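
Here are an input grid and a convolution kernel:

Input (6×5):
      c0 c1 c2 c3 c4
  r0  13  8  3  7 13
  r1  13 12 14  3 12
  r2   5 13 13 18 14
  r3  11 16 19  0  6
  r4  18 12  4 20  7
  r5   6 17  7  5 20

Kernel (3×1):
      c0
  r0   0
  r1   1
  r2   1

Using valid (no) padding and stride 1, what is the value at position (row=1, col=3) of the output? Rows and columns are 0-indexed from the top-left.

The receptive field on the input at this output position is [3 / 18 / 0]. Elementwise product with the kernel and sum: 18·1 + 0·1.

18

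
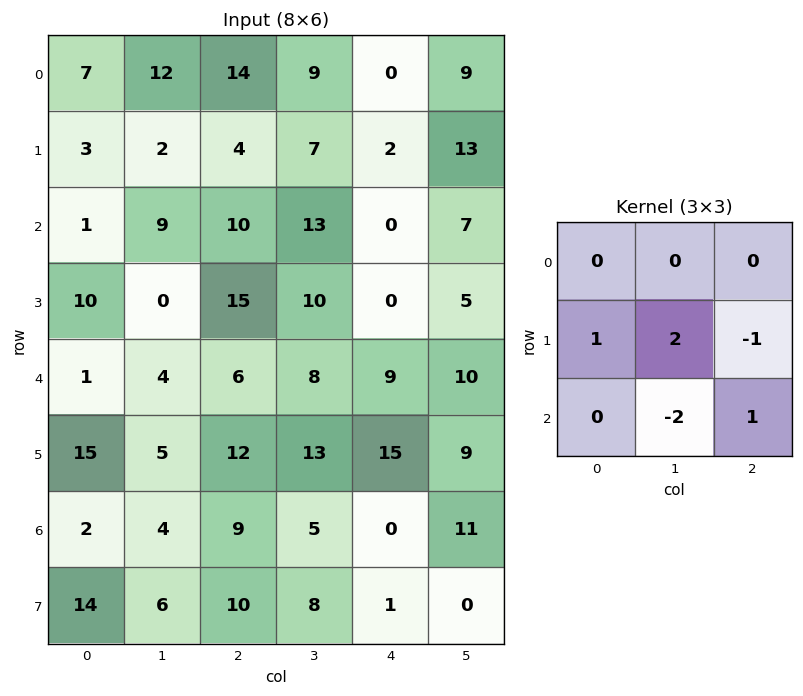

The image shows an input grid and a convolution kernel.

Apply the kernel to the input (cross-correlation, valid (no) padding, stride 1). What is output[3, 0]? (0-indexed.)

The receptive field on the input at this output position is [10 0 15 / 1 4 6 / 15 5 12]. Elementwise product with the kernel and sum: 1·1 + 4·2 + 6·-1 + 5·-2 + 12·1.

5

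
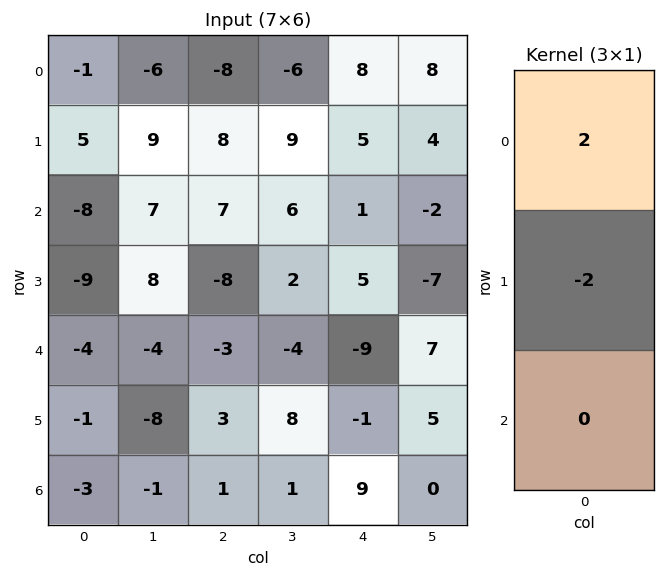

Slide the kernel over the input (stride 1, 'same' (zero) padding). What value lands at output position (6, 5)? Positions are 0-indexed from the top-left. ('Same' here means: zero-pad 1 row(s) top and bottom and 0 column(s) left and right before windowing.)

10

The receptive field on the zero-padded input at this output position is [5 / 0 / 0]. Elementwise product with the kernel and sum: 5·2 + 0·-2.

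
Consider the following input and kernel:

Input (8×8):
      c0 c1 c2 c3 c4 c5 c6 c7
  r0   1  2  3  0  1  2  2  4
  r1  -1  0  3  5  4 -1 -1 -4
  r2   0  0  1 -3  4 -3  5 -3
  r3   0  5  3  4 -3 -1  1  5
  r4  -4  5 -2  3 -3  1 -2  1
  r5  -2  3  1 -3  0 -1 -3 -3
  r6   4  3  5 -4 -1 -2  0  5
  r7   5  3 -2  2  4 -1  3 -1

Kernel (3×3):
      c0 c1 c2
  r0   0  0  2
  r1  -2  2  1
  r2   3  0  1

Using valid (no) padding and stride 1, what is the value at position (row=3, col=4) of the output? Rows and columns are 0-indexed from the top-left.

5

The receptive field on the input at this output position is [-3 -1 1 / -3 1 -2 / 0 -1 -3]. Elementwise product with the kernel and sum: 1·2 + -3·-2 + 1·2 + -2·1 + 0·3 + -3·1.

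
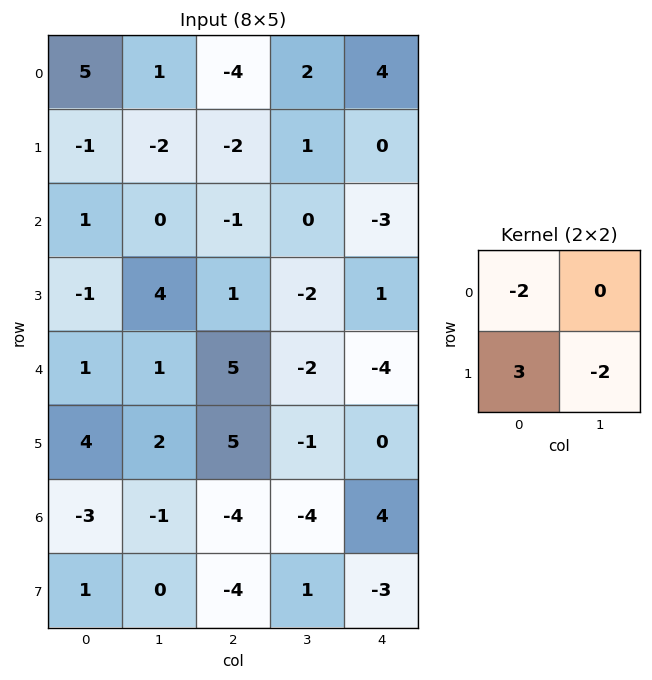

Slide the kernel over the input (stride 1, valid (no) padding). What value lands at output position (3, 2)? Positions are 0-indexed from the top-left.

The receptive field on the input at this output position is [1 -2 / 5 -2]. Elementwise product with the kernel and sum: 1·-2 + 5·3 + -2·-2.

17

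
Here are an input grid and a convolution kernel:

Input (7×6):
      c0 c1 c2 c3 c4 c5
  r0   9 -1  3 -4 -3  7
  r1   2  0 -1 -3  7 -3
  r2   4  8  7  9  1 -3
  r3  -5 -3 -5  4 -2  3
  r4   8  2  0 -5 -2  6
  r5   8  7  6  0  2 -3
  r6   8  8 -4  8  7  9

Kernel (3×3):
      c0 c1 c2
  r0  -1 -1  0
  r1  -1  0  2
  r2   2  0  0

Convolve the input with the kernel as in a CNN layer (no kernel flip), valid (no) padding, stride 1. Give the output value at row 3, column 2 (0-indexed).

The receptive field on the input at this output position is [-5 4 -2 / 0 -5 -2 / 6 0 2]. Elementwise product with the kernel and sum: -5·-1 + 4·-1 + 0·-1 + -2·2 + 6·2.

9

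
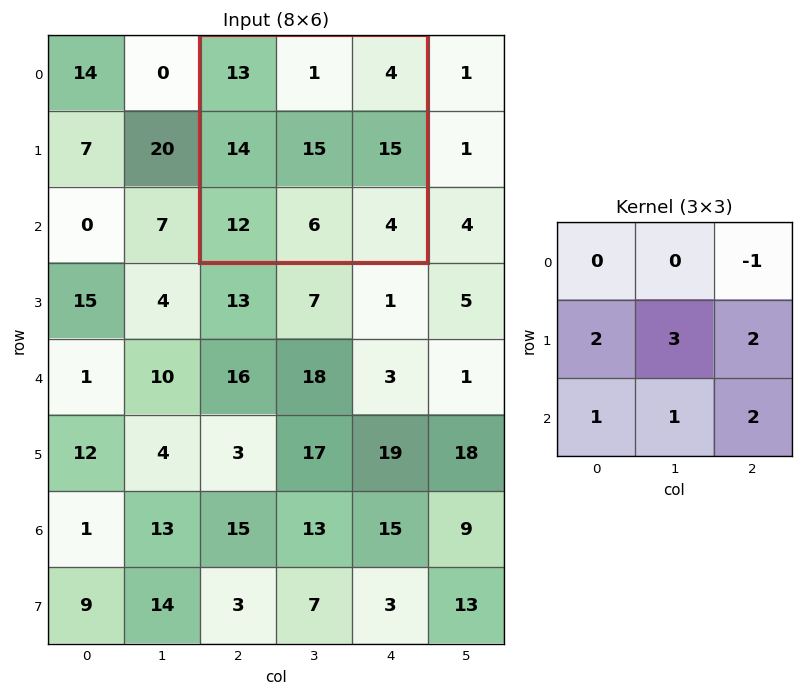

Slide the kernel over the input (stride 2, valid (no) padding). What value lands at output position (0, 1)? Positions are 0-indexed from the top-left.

The receptive field on the input at this output position is [13 1 4 / 14 15 15 / 12 6 4]. Elementwise product with the kernel and sum: 4·-1 + 14·2 + 15·3 + 15·2 + 12·1 + 6·1 + 4·2.

125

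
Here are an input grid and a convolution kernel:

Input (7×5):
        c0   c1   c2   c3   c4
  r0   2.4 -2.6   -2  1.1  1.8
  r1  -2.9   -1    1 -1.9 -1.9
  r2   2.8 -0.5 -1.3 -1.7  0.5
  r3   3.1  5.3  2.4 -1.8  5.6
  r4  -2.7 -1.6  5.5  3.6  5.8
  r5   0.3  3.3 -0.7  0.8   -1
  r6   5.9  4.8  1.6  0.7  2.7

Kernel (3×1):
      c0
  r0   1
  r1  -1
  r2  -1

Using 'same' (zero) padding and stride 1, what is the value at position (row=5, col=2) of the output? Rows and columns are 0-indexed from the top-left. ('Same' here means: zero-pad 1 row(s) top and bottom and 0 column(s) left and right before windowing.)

The receptive field on the zero-padded input at this output position is [5.5 / -0.7 / 1.6]. Elementwise product with the kernel and sum: 5.5·1 + -0.7·-1 + 1.6·-1.

4.6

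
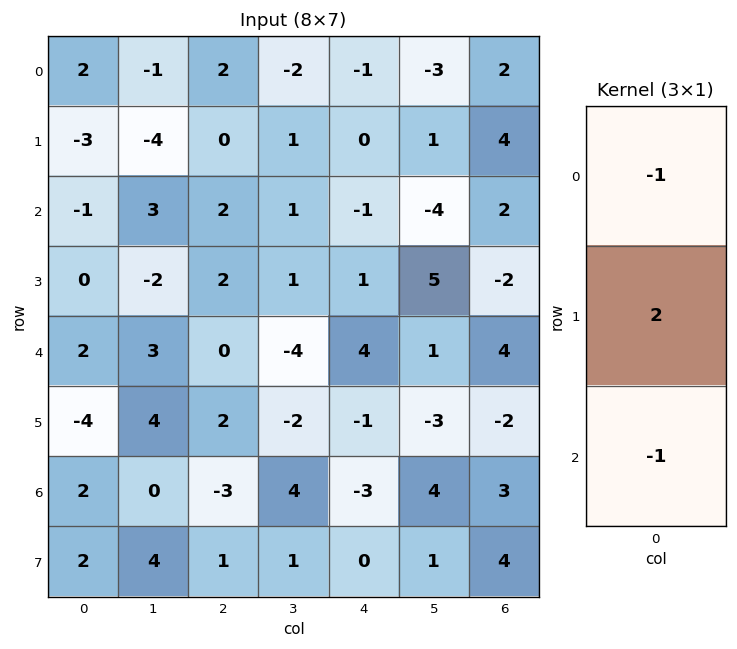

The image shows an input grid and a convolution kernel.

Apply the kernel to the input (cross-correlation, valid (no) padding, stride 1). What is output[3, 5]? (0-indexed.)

0

The receptive field on the input at this output position is [5 / 1 / -3]. Elementwise product with the kernel and sum: 5·-1 + 1·2 + -3·-1.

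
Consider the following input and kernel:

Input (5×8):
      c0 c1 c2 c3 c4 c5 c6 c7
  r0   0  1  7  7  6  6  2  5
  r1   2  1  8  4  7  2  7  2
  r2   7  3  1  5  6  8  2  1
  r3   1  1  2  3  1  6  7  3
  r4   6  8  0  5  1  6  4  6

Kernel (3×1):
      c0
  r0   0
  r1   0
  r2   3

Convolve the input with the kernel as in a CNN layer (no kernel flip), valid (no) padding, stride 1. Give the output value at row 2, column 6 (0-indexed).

The receptive field on the input at this output position is [2 / 7 / 4]. Elementwise product with the kernel and sum: 4·3.

12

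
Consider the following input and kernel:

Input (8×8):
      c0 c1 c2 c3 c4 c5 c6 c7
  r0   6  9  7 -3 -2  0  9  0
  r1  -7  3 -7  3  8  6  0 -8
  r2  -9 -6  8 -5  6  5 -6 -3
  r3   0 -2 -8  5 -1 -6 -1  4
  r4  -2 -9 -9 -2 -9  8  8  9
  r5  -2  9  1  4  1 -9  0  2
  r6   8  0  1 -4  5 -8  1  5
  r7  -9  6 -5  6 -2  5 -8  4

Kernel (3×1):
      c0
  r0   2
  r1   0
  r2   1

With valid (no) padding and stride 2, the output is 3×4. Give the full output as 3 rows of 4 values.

Output[0,0]: The receptive field on the input at this output position is [6 / -7 / -9]. Elementwise product with the kernel and sum: 6·2 + -9·1.
Output[0,1]: The receptive field on the input at this output position is [7 / -7 / 8]. Elementwise product with the kernel and sum: 7·2 + 8·1.

3 22 2 12
-20 7 3 -4
4 -17 -13 17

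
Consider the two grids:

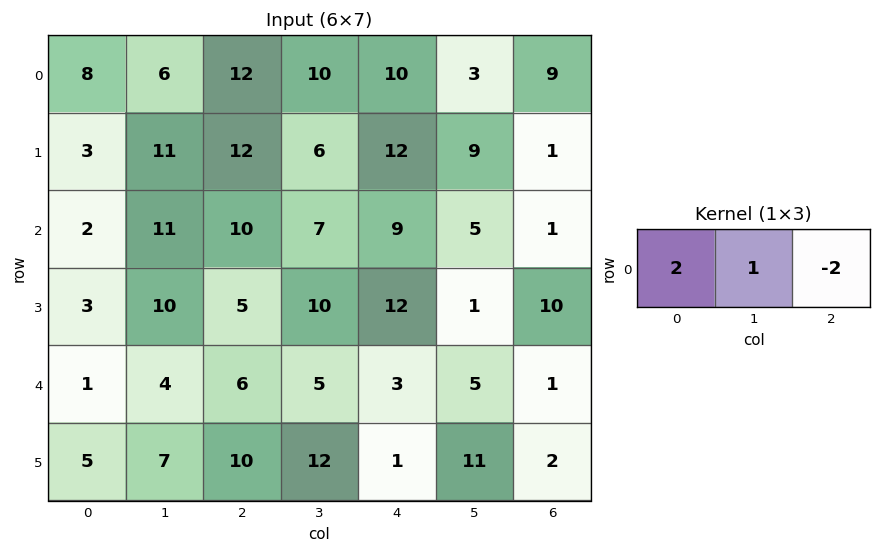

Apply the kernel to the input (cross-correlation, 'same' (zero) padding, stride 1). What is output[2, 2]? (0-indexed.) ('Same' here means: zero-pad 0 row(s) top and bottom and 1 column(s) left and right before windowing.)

18

The receptive field on the zero-padded input at this output position is [11 10 7]. Elementwise product with the kernel and sum: 11·2 + 10·1 + 7·-2.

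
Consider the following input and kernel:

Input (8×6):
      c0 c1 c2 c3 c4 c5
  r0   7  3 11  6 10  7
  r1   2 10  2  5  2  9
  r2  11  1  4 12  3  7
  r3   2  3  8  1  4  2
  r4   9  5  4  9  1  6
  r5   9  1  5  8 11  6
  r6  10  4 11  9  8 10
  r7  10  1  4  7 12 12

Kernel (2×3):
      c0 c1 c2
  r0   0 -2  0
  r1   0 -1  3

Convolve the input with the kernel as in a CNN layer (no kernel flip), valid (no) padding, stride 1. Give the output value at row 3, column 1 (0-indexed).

The receptive field on the input at this output position is [3 8 1 / 5 4 9]. Elementwise product with the kernel and sum: 8·-2 + 4·-1 + 9·3.

7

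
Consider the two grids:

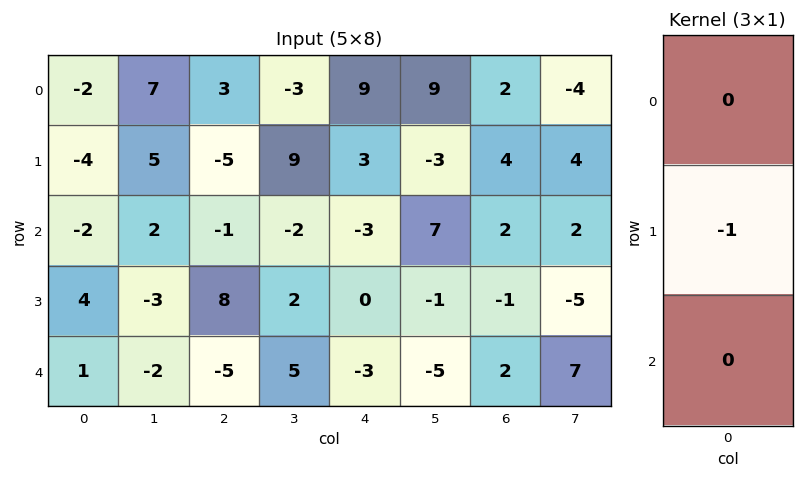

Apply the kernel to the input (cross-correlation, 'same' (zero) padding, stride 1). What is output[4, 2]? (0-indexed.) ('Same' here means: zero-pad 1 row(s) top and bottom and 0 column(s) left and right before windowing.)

5

The receptive field on the zero-padded input at this output position is [8 / -5 / 0]. Elementwise product with the kernel and sum: -5·-1.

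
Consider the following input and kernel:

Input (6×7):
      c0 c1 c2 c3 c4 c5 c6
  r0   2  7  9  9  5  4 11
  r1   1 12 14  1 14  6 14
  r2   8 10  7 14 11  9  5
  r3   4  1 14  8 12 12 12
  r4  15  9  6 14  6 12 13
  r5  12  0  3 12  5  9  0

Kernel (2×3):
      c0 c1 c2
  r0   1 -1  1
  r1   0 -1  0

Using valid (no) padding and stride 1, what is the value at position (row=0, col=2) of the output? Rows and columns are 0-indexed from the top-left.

The receptive field on the input at this output position is [9 9 5 / 14 1 14]. Elementwise product with the kernel and sum: 9·1 + 9·-1 + 5·1 + 1·-1.

4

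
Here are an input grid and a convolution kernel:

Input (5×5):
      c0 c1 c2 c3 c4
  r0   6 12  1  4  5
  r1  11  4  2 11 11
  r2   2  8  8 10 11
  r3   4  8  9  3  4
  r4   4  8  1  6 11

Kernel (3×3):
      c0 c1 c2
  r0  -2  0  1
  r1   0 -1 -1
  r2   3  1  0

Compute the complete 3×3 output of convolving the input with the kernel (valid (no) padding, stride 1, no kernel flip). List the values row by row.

Output[0,0]: The receptive field on the input at this output position is [6 12 1 / 11 4 2 / 2 8 8]. Elementwise product with the kernel and sum: 6·-2 + 1·1 + 4·-1 + 2·-1 + 2·3 + 8·1.

-3 -1 15
-16 18 16
7 7 -3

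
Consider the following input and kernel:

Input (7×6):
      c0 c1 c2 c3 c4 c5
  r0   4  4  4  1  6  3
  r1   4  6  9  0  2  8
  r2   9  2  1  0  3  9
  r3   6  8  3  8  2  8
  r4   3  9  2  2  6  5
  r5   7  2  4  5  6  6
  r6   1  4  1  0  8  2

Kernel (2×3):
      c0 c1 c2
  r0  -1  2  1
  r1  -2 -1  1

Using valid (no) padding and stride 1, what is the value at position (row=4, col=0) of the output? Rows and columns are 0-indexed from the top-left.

The receptive field on the input at this output position is [3 9 2 / 7 2 4]. Elementwise product with the kernel and sum: 3·-1 + 9·2 + 2·1 + 7·-2 + 2·-1 + 4·1.

5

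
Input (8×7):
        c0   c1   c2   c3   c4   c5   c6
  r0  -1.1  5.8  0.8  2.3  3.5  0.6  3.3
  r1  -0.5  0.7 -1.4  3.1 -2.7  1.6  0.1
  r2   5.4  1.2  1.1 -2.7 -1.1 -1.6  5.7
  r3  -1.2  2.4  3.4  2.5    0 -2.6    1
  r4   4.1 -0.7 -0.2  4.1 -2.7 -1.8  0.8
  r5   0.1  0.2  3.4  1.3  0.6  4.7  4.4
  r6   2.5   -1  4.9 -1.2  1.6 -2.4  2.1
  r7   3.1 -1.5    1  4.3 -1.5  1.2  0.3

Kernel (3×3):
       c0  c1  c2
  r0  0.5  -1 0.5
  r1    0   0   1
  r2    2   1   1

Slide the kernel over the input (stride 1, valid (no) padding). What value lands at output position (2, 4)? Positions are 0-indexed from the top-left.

-1.5

The receptive field on the input at this output position is [-1.1 -1.6 5.7 / 0 -2.6 1 / -2.7 -1.8 0.8]. Elementwise product with the kernel and sum: -1.1·0.5 + -1.6·-1 + 5.7·0.5 + 1·1 + -2.7·2 + -1.8·1 + 0.8·1.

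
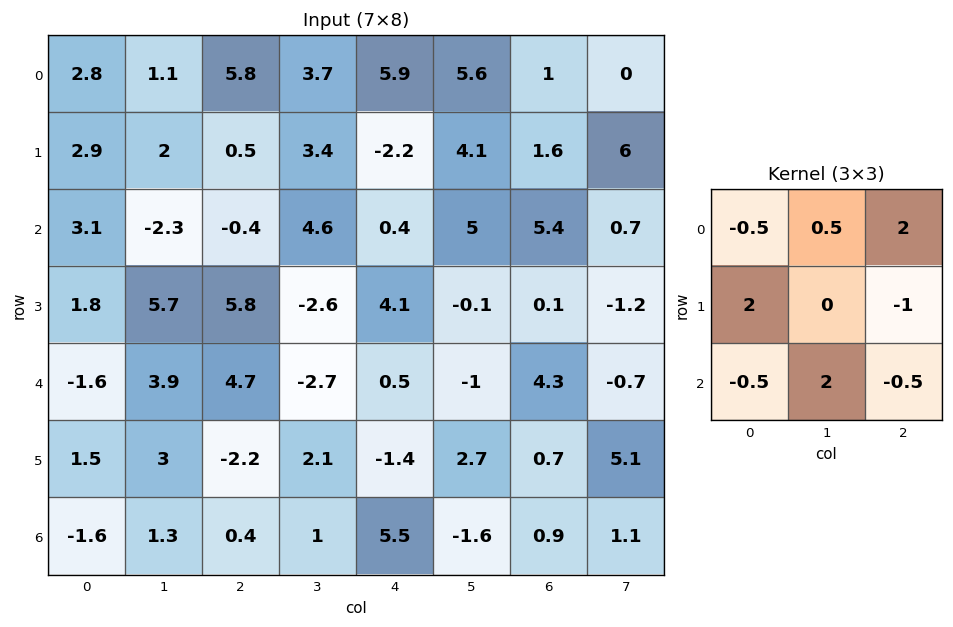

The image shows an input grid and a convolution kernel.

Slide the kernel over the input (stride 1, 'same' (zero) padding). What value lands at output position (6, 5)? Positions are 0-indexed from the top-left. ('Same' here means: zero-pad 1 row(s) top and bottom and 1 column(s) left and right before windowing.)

13.55

The receptive field on the zero-padded input at this output position is [-1.4 2.7 0.7 / 5.5 -1.6 0.9 / 0 0 0]. Elementwise product with the kernel and sum: -1.4·-0.5 + 2.7·0.5 + 0.7·2 + 5.5·2 + 0.9·-1 + 0·-0.5 + 0·2 + 0·-0.5.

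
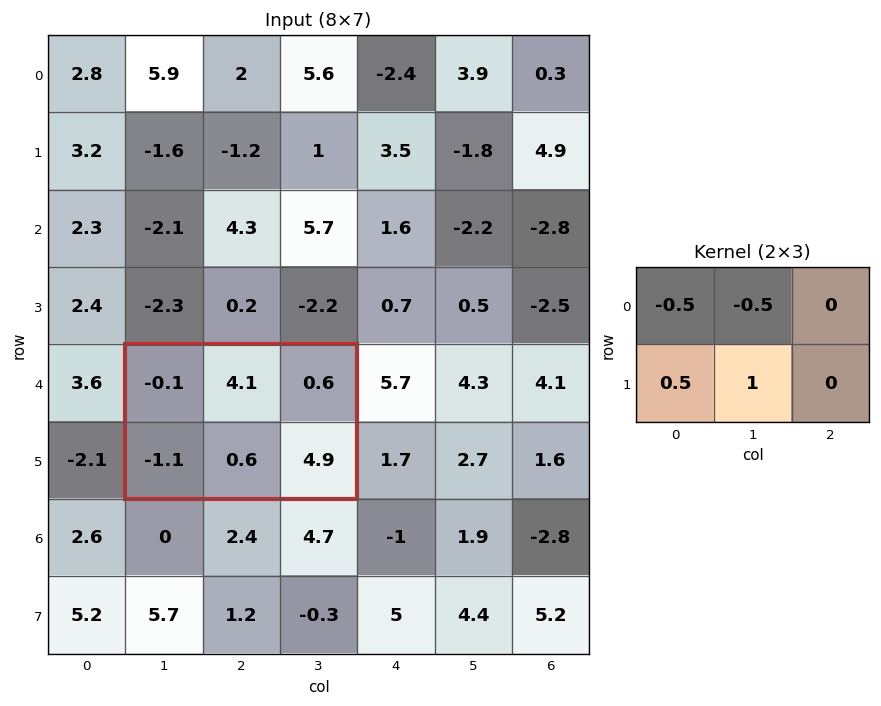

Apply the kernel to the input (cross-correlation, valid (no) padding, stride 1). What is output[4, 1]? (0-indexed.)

-1.95

The receptive field on the input at this output position is [-0.1 4.1 0.6 / -1.1 0.6 4.9]. Elementwise product with the kernel and sum: -0.1·-0.5 + 4.1·-0.5 + -1.1·0.5 + 0.6·1.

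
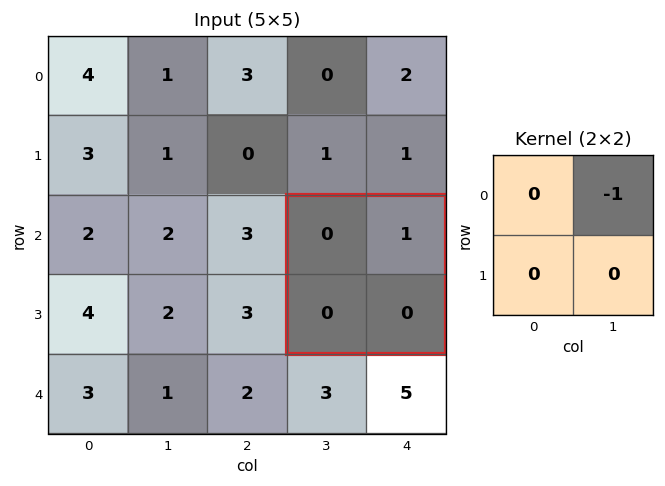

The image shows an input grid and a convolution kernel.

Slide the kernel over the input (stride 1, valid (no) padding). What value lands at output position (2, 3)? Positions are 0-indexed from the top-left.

-1

The receptive field on the input at this output position is [0 1 / 0 0]. Elementwise product with the kernel and sum: 1·-1.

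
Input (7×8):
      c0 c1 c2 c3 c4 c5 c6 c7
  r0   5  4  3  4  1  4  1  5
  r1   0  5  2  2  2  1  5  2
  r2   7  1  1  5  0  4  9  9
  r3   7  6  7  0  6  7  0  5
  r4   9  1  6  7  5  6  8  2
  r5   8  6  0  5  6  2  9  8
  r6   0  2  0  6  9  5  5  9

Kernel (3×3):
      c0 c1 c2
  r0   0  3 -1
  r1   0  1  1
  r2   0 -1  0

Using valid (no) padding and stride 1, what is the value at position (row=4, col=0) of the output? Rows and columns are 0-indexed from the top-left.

1

The receptive field on the input at this output position is [9 1 6 / 8 6 0 / 0 2 0]. Elementwise product with the kernel and sum: 1·3 + 6·-1 + 6·1 + 0·1 + 2·-1.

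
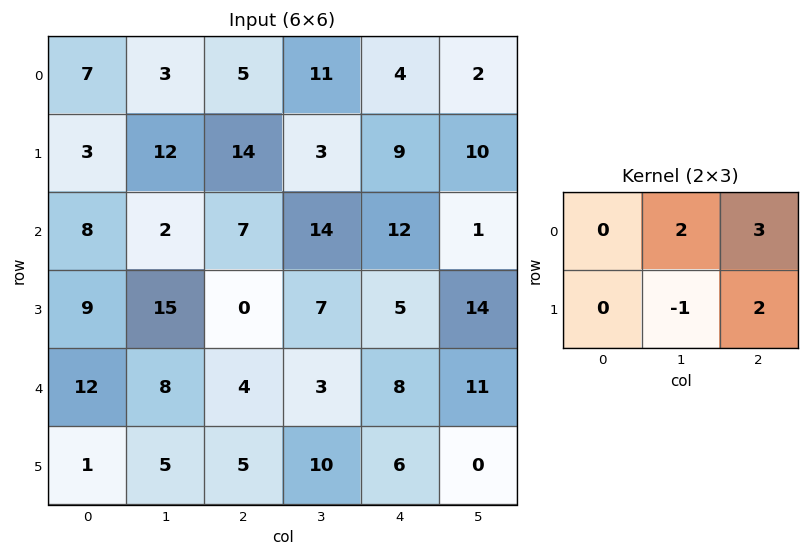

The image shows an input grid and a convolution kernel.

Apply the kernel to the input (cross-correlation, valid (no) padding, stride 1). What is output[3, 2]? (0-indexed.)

The receptive field on the input at this output position is [0 7 5 / 4 3 8]. Elementwise product with the kernel and sum: 7·2 + 5·3 + 3·-1 + 8·2.

42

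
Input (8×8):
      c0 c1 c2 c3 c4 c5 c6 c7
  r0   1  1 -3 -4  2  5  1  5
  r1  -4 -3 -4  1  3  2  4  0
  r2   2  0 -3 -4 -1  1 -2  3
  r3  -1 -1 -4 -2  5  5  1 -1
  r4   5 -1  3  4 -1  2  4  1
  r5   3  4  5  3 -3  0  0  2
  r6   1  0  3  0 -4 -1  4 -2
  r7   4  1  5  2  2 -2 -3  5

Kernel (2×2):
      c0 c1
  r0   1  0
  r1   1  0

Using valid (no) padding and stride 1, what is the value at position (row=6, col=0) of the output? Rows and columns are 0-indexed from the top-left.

The receptive field on the input at this output position is [1 0 / 4 1]. Elementwise product with the kernel and sum: 1·1 + 4·1.

5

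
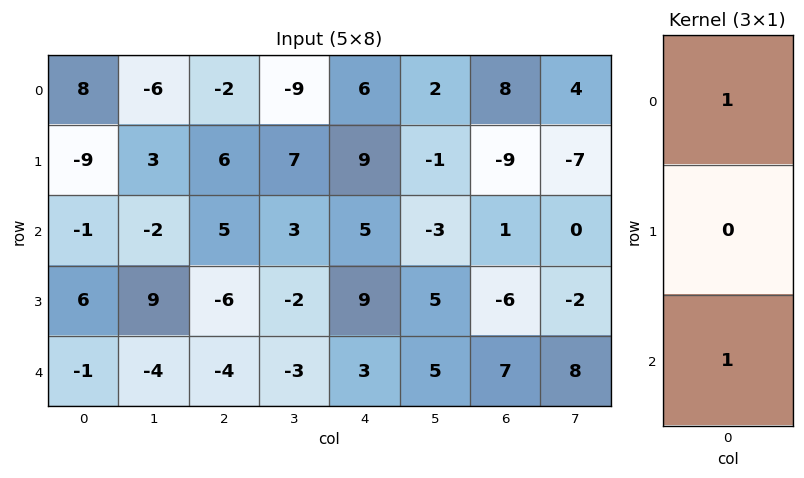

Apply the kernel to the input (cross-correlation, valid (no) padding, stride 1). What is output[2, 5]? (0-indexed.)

2

The receptive field on the input at this output position is [-3 / 5 / 5]. Elementwise product with the kernel and sum: -3·1 + 5·1.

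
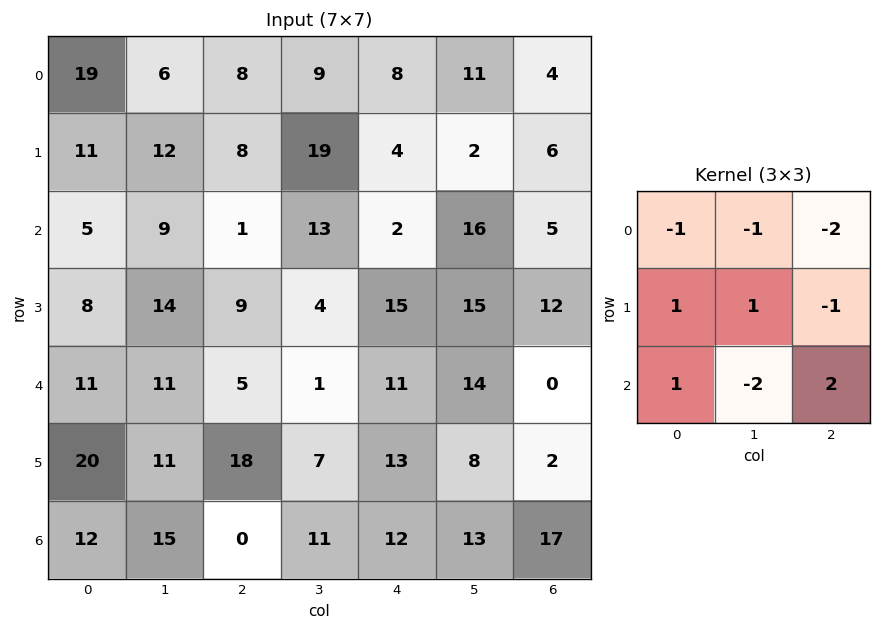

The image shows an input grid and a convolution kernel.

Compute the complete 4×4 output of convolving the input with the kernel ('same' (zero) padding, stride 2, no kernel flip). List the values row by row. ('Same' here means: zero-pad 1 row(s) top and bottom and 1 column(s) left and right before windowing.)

15 39 21 5
-27 -57 -24 4
-54 -27 -54 -9
-45 -39 -26 20

Output[0,0]: The receptive field on the zero-padded input at this output position is [0 0 0 / 0 19 6 / 0 11 12]. Elementwise product with the kernel and sum: 0·-1 + 0·-1 + 0·-2 + 0·1 + 19·1 + 6·-1 + 0·1 + 11·-2 + 12·2.
Output[0,1]: The receptive field on the zero-padded input at this output position is [0 0 0 / 6 8 9 / 12 8 19]. Elementwise product with the kernel and sum: 0·-1 + 0·-1 + 0·-2 + 6·1 + 8·1 + 9·-1 + 12·1 + 8·-2 + 19·2.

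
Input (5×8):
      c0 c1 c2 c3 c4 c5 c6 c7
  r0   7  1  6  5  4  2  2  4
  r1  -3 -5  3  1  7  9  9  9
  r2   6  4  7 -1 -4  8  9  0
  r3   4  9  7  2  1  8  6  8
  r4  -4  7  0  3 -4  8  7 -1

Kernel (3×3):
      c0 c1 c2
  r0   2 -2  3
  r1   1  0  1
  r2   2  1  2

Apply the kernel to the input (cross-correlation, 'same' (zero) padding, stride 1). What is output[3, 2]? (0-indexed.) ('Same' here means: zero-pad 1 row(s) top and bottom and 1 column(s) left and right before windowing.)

The receptive field on the zero-padded input at this output position is [4 7 -1 / 9 7 2 / 7 0 3]. Elementwise product with the kernel and sum: 4·2 + 7·-2 + -1·3 + 9·1 + 2·1 + 7·2 + 0·1 + 3·2.

22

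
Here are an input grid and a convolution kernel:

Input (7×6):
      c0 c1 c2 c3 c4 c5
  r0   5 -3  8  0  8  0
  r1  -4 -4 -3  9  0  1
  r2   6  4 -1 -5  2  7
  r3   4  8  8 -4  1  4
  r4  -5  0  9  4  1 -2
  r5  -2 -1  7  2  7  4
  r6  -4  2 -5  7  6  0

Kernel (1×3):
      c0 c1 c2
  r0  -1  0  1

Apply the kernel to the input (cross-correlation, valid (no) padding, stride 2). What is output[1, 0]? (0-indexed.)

The receptive field on the input at this output position is [6 4 -1]. Elementwise product with the kernel and sum: 6·-1 + -1·1.

-7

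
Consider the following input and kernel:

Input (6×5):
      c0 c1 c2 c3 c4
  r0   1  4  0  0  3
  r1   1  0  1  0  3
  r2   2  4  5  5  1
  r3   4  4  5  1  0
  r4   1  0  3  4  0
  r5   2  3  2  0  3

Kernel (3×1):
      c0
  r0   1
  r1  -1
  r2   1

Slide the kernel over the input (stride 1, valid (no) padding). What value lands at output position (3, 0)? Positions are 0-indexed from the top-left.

5

The receptive field on the input at this output position is [4 / 1 / 2]. Elementwise product with the kernel and sum: 4·1 + 1·-1 + 2·1.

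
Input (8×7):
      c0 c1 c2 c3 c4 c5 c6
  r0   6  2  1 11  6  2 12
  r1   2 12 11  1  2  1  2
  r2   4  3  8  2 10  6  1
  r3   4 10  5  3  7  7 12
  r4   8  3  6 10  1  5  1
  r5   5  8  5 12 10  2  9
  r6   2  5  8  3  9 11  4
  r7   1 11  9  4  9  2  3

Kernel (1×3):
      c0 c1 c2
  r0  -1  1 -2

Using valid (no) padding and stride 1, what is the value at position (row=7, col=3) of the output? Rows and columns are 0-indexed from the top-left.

1

The receptive field on the input at this output position is [4 9 2]. Elementwise product with the kernel and sum: 4·-1 + 9·1 + 2·-2.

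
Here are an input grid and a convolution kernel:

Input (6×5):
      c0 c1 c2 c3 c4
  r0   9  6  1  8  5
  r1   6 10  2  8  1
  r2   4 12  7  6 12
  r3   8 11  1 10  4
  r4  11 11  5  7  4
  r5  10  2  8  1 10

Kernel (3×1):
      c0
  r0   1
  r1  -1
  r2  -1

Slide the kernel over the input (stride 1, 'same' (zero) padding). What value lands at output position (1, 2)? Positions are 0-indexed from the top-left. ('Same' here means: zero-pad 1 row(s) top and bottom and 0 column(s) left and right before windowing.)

-8

The receptive field on the zero-padded input at this output position is [1 / 2 / 7]. Elementwise product with the kernel and sum: 1·1 + 2·-1 + 7·-1.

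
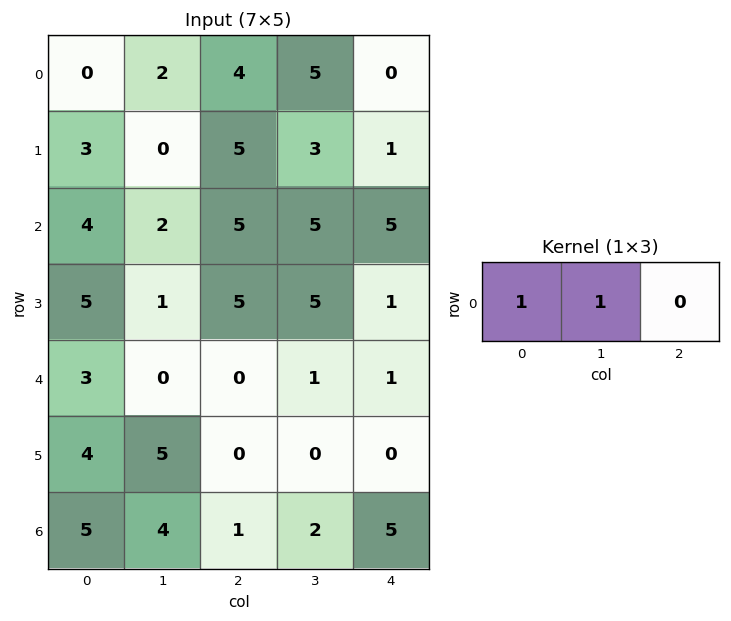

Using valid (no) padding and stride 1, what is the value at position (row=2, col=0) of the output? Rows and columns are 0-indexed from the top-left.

The receptive field on the input at this output position is [4 2 5]. Elementwise product with the kernel and sum: 4·1 + 2·1.

6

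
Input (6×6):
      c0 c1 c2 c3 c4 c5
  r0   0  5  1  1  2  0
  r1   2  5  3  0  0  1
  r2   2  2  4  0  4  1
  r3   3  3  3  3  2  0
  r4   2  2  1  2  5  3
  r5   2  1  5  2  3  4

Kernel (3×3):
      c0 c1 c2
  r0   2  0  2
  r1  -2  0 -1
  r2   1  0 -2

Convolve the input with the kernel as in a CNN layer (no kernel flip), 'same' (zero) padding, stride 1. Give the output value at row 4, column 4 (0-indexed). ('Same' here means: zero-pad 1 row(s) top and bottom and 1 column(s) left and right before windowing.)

-7

The receptive field on the zero-padded input at this output position is [3 2 0 / 2 5 3 / 2 3 4]. Elementwise product with the kernel and sum: 3·2 + 0·2 + 2·-2 + 3·-1 + 2·1 + 4·-2.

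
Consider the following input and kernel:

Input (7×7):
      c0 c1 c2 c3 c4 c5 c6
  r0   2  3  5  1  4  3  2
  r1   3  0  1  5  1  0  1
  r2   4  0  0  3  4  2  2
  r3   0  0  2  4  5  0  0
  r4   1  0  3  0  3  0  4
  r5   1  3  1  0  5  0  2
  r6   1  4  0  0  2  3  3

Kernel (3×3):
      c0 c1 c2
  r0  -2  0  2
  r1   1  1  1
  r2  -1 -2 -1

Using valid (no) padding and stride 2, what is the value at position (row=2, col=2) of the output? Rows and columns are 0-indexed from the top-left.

The receptive field on the input at this output position is [3 0 4 / 5 0 2 / 2 3 3]. Elementwise product with the kernel and sum: 3·-2 + 4·2 + 5·1 + 0·1 + 2·1 + 2·-1 + 3·-2 + 3·-1.

-2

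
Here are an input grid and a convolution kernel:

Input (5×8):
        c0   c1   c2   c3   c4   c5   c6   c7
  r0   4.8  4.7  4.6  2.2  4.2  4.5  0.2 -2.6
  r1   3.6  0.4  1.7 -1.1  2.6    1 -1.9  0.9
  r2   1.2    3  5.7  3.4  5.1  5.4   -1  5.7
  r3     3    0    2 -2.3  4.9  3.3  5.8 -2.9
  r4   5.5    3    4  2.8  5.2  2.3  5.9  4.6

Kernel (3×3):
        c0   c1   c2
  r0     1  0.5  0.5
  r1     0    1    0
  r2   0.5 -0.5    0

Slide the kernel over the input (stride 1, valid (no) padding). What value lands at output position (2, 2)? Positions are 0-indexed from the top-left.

The receptive field on the input at this output position is [5.7 3.4 5.1 / 2 -2.3 4.9 / 4 2.8 5.2]. Elementwise product with the kernel and sum: 5.7·1 + 3.4·0.5 + 5.1·0.5 + -2.3·1 + 4·0.5 + 2.8·-0.5.

8.25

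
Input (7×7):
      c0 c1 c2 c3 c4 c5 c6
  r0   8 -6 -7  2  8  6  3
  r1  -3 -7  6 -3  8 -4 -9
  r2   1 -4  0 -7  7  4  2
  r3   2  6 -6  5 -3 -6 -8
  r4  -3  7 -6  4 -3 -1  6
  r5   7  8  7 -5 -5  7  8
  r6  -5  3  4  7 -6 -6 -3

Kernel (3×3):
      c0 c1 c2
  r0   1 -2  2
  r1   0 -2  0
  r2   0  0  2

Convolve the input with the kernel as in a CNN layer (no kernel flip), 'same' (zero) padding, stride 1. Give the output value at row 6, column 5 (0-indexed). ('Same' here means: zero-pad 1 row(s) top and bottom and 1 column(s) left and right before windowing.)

9

The receptive field on the zero-padded input at this output position is [-5 7 8 / -6 -6 -3 / 0 0 0]. Elementwise product with the kernel and sum: -5·1 + 7·-2 + 8·2 + -6·-2 + 0·2.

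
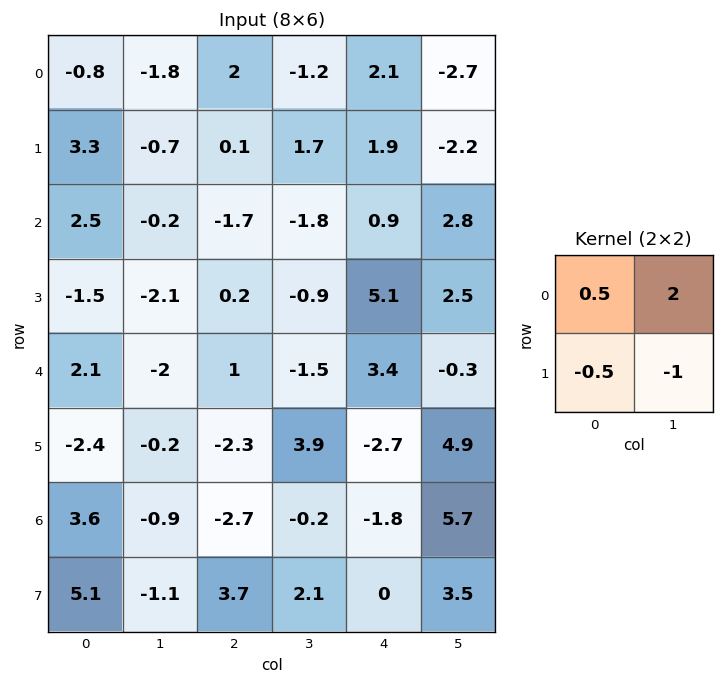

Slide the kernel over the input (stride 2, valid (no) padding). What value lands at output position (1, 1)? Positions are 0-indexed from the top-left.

-3.65

The receptive field on the input at this output position is [-1.7 -1.8 / 0.2 -0.9]. Elementwise product with the kernel and sum: -1.7·0.5 + -1.8·2 + 0.2·-0.5 + -0.9·-1.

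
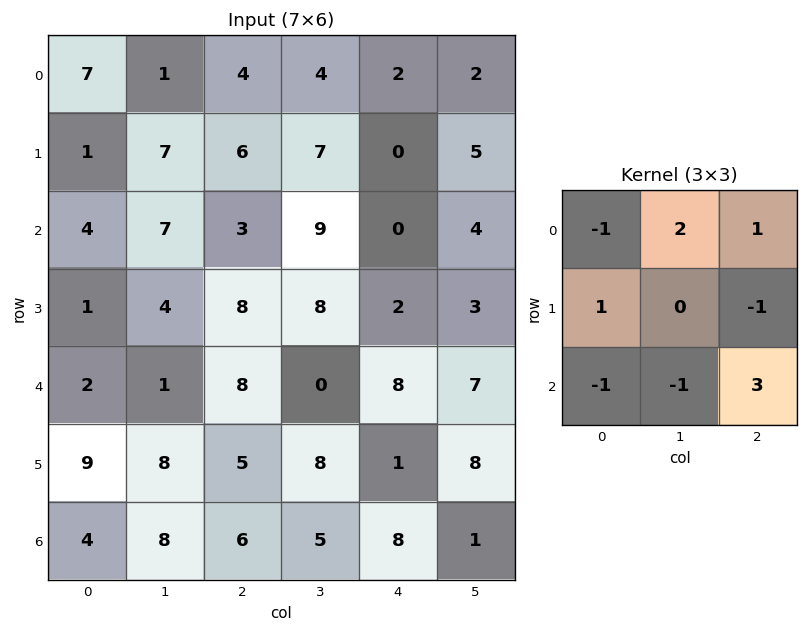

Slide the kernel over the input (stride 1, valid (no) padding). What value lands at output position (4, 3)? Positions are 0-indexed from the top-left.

The receptive field on the input at this output position is [0 8 7 / 8 1 8 / 5 8 1]. Elementwise product with the kernel and sum: 0·-1 + 8·2 + 7·1 + 8·1 + 8·-1 + 5·-1 + 8·-1 + 1·3.

13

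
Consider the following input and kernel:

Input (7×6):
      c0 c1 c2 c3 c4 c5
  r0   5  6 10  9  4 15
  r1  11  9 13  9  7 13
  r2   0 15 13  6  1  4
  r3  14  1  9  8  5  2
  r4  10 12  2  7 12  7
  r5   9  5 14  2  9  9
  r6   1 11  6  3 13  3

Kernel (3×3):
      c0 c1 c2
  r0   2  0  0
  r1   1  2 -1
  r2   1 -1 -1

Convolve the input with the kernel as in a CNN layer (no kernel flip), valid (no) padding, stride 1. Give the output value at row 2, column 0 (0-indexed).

The receptive field on the input at this output position is [0 15 13 / 14 1 9 / 10 12 2]. Elementwise product with the kernel and sum: 0·2 + 14·1 + 1·2 + 9·-1 + 10·1 + 12·-1 + 2·-1.

3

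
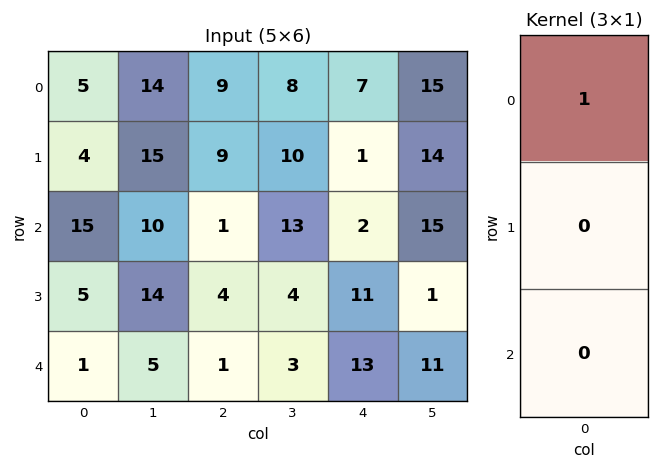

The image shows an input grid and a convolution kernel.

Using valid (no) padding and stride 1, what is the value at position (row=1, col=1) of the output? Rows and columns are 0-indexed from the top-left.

The receptive field on the input at this output position is [15 / 10 / 14]. Elementwise product with the kernel and sum: 15·1.

15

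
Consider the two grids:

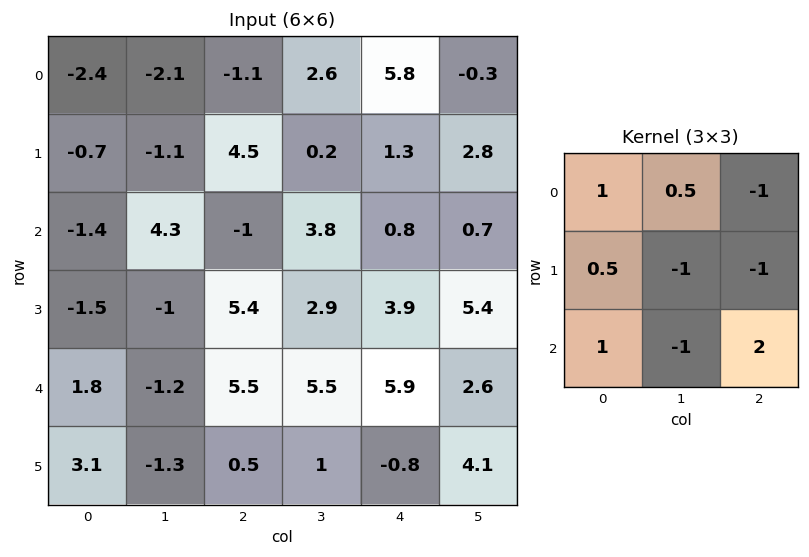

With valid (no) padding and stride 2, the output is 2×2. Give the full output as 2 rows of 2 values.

Output[0,0]: The receptive field on the input at this output position is [-2.4 -2.1 -1.1 / -0.7 -1.1 4.5 / -1.4 4.3 -1]. Elementwise product with the kernel and sum: -2.4·1 + -2.1·0.5 + -1.1·-1 + -0.7·0.5 + -1.1·-1 + 4.5·-1 + -1.4·1 + 4.3·-1 + -1·2.
Output[0,1]: The receptive field on the input at this output position is [-1.1 2.6 5.8 / 4.5 0.2 1.3 / -1 3.8 0.8]. Elementwise product with the kernel and sum: -1.1·1 + 2.6·0.5 + 5.8·-1 + 4.5·0.5 + 0.2·-1 + 1.3·-1 + -1·1 + 3.8·-1 + 0.8·2.

-13.8 -8.05
10.6 7.8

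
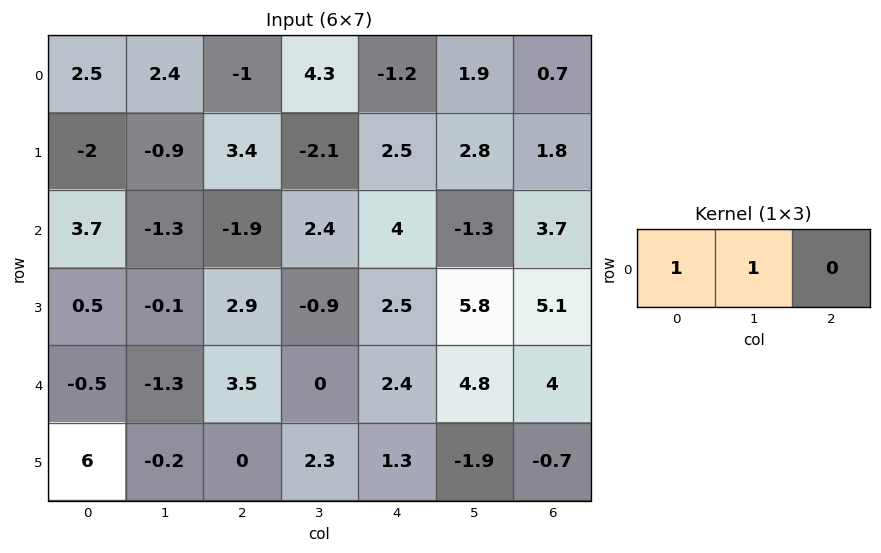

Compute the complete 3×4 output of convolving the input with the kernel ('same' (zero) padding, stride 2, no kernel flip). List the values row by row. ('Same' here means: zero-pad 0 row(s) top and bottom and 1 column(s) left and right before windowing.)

2.5 1.4 3.1 2.6
3.7 -3.2 6.4 2.4
-0.5 2.2 2.4 8.8

Output[0,0]: The receptive field on the zero-padded input at this output position is [0 2.5 2.4]. Elementwise product with the kernel and sum: 0·1 + 2.5·1.
Output[0,1]: The receptive field on the zero-padded input at this output position is [2.4 -1 4.3]. Elementwise product with the kernel and sum: 2.4·1 + -1·1.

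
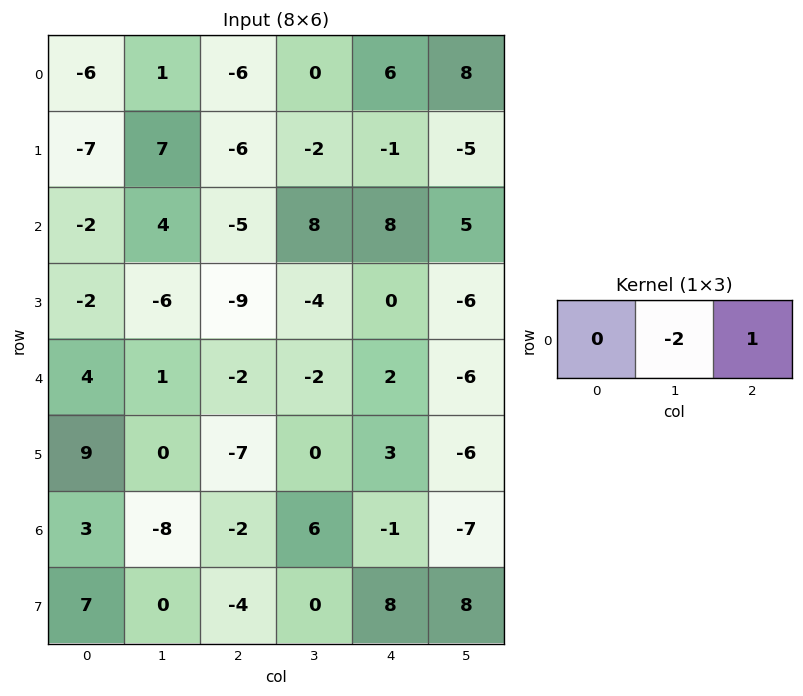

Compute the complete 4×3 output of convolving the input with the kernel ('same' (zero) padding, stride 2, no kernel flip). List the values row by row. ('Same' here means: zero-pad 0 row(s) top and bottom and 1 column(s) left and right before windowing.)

13 12 -4
8 18 -11
-7 2 -10
-14 10 -5

Output[0,0]: The receptive field on the zero-padded input at this output position is [0 -6 1]. Elementwise product with the kernel and sum: -6·-2 + 1·1.
Output[0,1]: The receptive field on the zero-padded input at this output position is [1 -6 0]. Elementwise product with the kernel and sum: -6·-2 + 0·1.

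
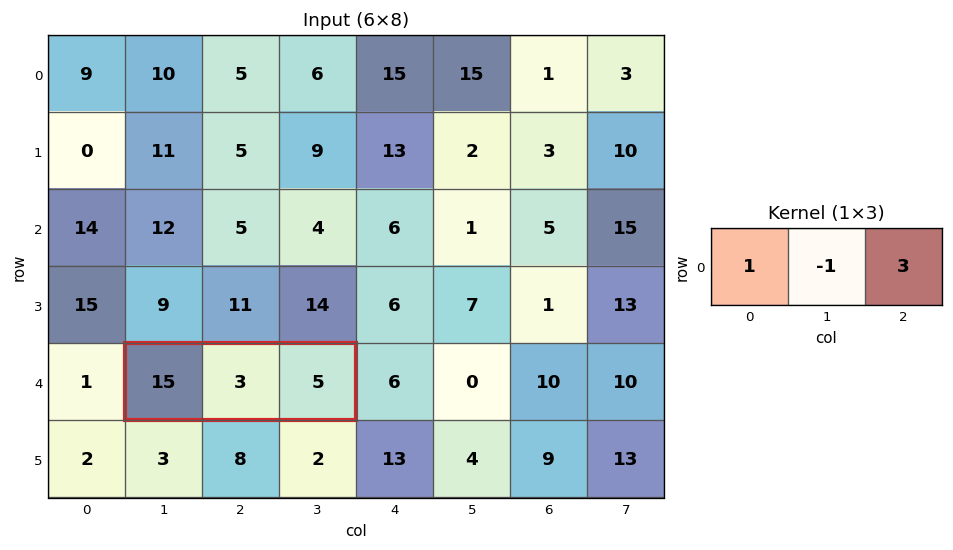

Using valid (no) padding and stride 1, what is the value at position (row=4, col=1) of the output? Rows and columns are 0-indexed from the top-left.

27

The receptive field on the input at this output position is [15 3 5]. Elementwise product with the kernel and sum: 15·1 + 3·-1 + 5·3.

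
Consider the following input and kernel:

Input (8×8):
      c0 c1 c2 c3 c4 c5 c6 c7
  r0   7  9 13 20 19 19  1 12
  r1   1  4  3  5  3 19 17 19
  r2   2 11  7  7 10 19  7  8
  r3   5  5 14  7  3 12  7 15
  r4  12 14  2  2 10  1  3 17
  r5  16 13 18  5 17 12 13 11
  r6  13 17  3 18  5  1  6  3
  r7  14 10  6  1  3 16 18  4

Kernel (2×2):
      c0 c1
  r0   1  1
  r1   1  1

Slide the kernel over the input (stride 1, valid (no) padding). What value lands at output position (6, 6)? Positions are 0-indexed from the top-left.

31

The receptive field on the input at this output position is [6 3 / 18 4]. Elementwise product with the kernel and sum: 6·1 + 3·1 + 18·1 + 4·1.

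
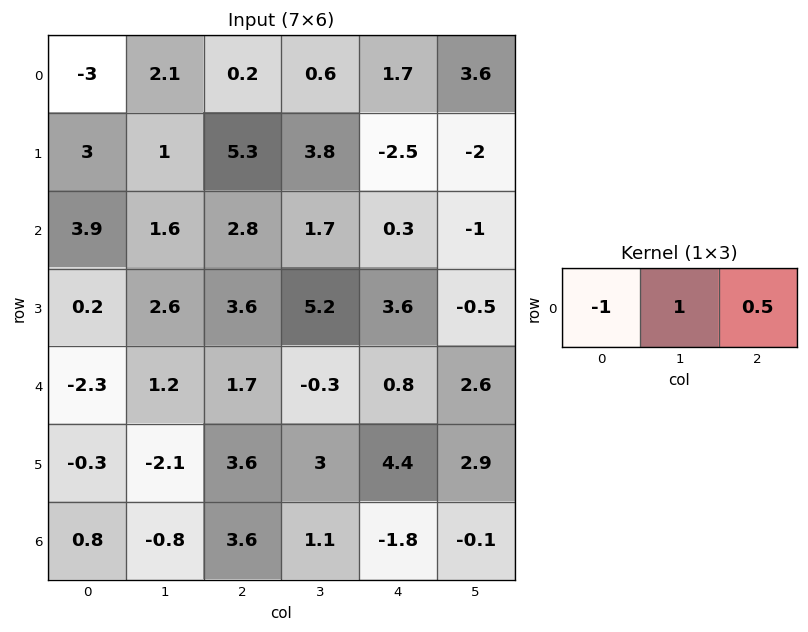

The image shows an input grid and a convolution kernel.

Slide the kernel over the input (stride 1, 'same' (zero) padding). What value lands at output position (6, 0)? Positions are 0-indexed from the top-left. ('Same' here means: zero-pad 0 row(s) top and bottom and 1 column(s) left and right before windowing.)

0.4

The receptive field on the zero-padded input at this output position is [0 0.8 -0.8]. Elementwise product with the kernel and sum: 0·-1 + 0.8·1 + -0.8·0.5.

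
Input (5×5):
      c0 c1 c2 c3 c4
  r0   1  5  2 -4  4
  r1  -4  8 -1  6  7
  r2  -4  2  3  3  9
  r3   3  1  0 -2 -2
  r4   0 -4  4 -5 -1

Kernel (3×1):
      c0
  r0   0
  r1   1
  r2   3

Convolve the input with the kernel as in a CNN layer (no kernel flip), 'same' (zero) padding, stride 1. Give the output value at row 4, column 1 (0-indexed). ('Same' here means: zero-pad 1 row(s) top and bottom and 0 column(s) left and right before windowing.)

-4

The receptive field on the zero-padded input at this output position is [1 / -4 / 0]. Elementwise product with the kernel and sum: -4·1 + 0·3.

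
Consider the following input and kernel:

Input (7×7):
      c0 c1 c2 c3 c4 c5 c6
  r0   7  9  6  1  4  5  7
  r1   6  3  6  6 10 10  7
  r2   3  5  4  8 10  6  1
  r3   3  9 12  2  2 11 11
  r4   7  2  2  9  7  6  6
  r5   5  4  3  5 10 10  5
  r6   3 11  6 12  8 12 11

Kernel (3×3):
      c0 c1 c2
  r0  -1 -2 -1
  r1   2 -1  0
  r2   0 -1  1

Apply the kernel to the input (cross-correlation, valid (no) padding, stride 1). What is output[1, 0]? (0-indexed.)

-14

The receptive field on the input at this output position is [6 3 6 / 3 5 4 / 3 9 12]. Elementwise product with the kernel and sum: 6·-1 + 3·-2 + 6·-1 + 3·2 + 5·-1 + 9·-1 + 12·1.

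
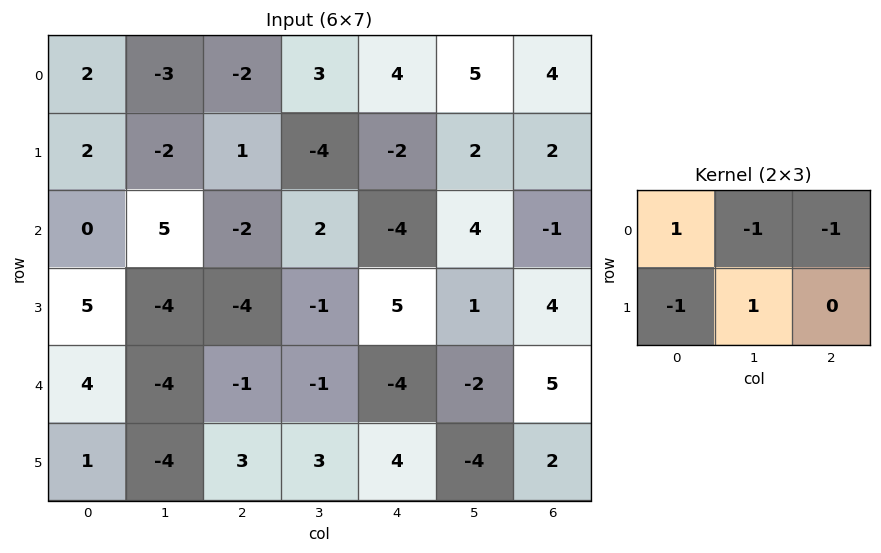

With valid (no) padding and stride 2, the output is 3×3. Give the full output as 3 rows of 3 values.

3 -14 -1
-12 3 -11
4 4 -15

Output[0,0]: The receptive field on the input at this output position is [2 -3 -2 / 2 -2 1]. Elementwise product with the kernel and sum: 2·1 + -3·-1 + -2·-1 + 2·-1 + -2·1.
Output[0,1]: The receptive field on the input at this output position is [-2 3 4 / 1 -4 -2]. Elementwise product with the kernel and sum: -2·1 + 3·-1 + 4·-1 + 1·-1 + -4·1.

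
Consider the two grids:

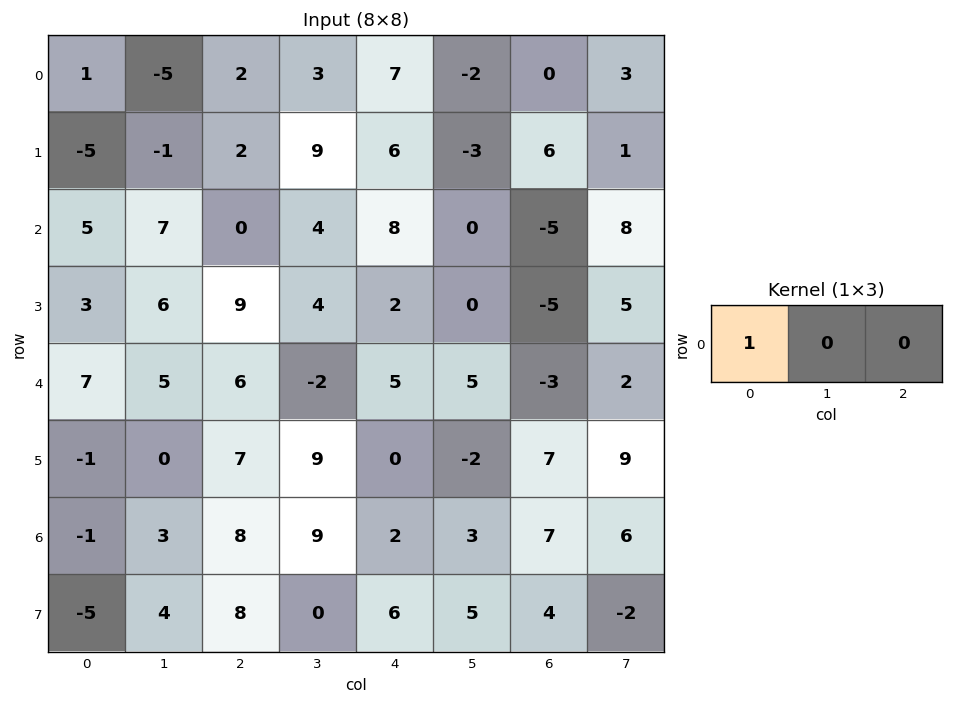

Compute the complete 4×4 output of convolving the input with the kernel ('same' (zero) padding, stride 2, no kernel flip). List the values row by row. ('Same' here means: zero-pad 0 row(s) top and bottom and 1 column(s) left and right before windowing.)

0 -5 3 -2
0 7 4 0
0 5 -2 5
0 3 9 3

Output[0,0]: The receptive field on the zero-padded input at this output position is [0 1 -5]. Elementwise product with the kernel and sum: 0·1.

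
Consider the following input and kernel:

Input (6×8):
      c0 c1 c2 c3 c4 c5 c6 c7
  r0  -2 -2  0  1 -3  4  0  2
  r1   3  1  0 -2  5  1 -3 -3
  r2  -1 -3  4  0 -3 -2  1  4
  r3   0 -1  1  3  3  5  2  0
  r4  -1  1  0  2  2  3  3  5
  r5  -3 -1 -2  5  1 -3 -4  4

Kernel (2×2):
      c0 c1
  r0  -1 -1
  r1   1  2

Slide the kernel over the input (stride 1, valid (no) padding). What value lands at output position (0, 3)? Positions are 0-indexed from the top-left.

The receptive field on the input at this output position is [1 -3 / -2 5]. Elementwise product with the kernel and sum: 1·-1 + -3·-1 + -2·1 + 5·2.

10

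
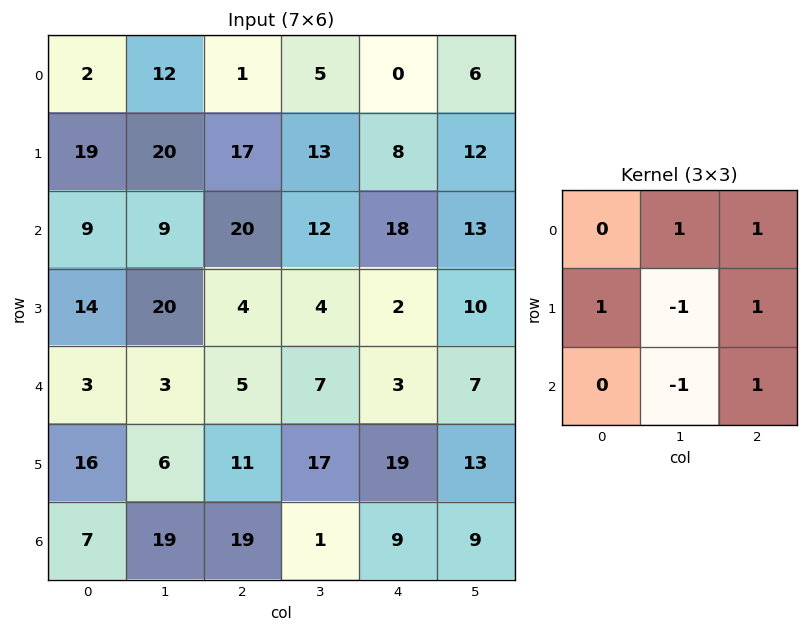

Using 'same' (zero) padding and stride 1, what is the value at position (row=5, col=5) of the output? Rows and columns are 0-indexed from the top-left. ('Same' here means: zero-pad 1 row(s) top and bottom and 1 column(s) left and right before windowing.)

4

The receptive field on the zero-padded input at this output position is [3 7 0 / 19 13 0 / 9 9 0]. Elementwise product with the kernel and sum: 7·1 + 0·1 + 19·1 + 13·-1 + 0·1 + 9·-1 + 0·1.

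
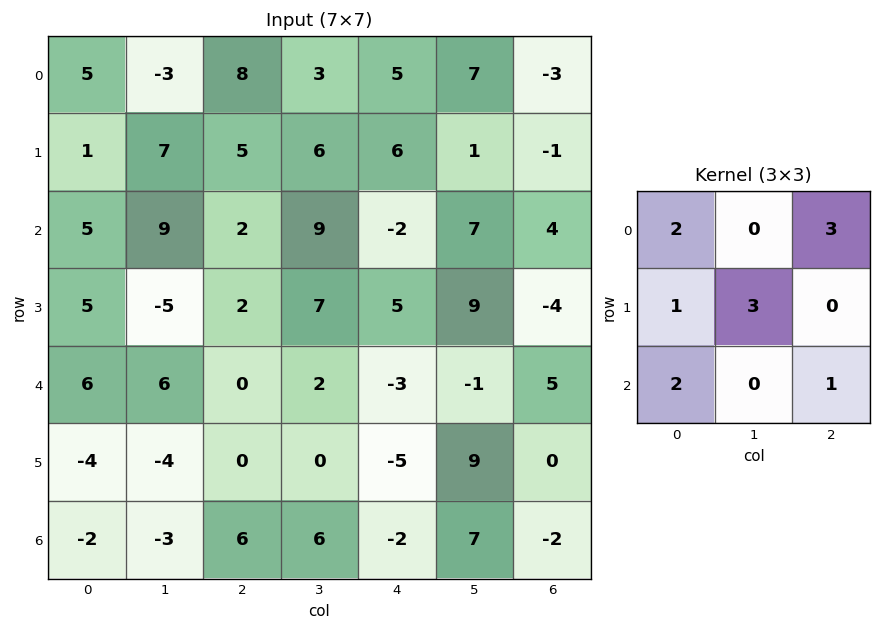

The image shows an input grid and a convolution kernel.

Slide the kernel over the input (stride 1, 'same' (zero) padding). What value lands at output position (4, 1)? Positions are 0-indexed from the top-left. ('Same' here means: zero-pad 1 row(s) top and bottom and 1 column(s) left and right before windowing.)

32

The receptive field on the zero-padded input at this output position is [5 -5 2 / 6 6 0 / -4 -4 0]. Elementwise product with the kernel and sum: 5·2 + 2·3 + 6·1 + 6·3 + -4·2 + 0·1.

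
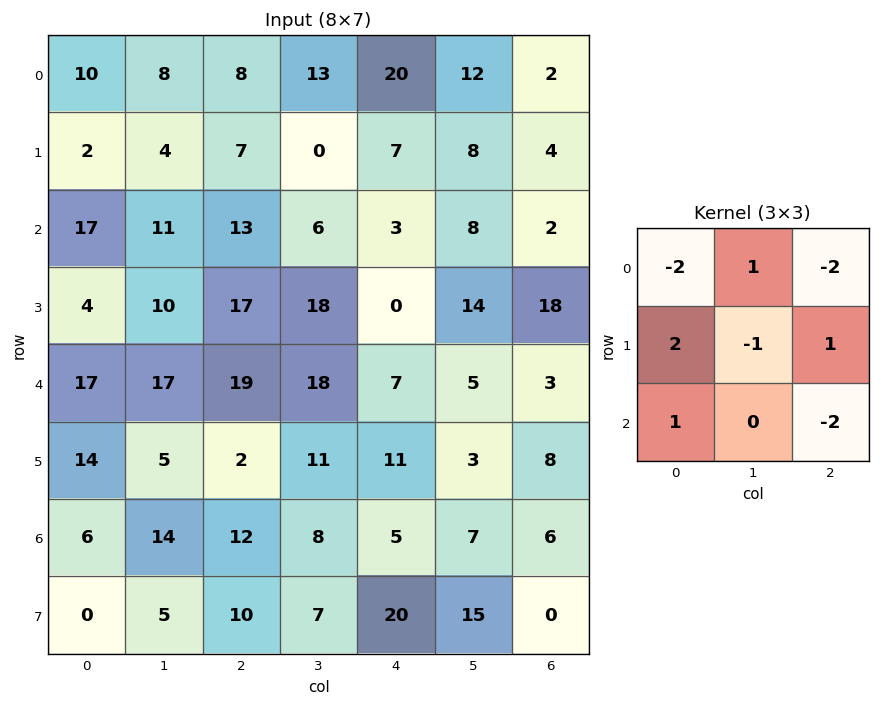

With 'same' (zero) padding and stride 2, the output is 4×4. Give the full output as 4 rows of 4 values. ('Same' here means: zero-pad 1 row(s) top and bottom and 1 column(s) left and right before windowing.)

-10 25 2 30
-32 -12 -2 16
-26 -23 -25 0
2 -15 -22 25

Output[0,0]: The receptive field on the zero-padded input at this output position is [0 0 0 / 0 10 8 / 0 2 4]. Elementwise product with the kernel and sum: 0·-2 + 0·1 + 0·-2 + 0·2 + 10·-1 + 8·1 + 0·1 + 4·-2.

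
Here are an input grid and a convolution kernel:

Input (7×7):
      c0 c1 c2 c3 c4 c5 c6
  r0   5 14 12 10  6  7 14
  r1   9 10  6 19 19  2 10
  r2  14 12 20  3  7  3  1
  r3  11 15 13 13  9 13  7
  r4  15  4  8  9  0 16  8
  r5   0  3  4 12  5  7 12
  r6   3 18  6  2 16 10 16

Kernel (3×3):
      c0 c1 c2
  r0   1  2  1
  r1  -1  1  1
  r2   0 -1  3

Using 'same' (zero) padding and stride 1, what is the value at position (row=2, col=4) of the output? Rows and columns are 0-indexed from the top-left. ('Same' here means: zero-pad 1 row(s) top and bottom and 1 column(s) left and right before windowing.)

The receptive field on the zero-padded input at this output position is [19 19 2 / 3 7 3 / 13 9 13]. Elementwise product with the kernel and sum: 19·1 + 19·2 + 2·1 + 3·-1 + 7·1 + 3·1 + 9·-1 + 13·3.

96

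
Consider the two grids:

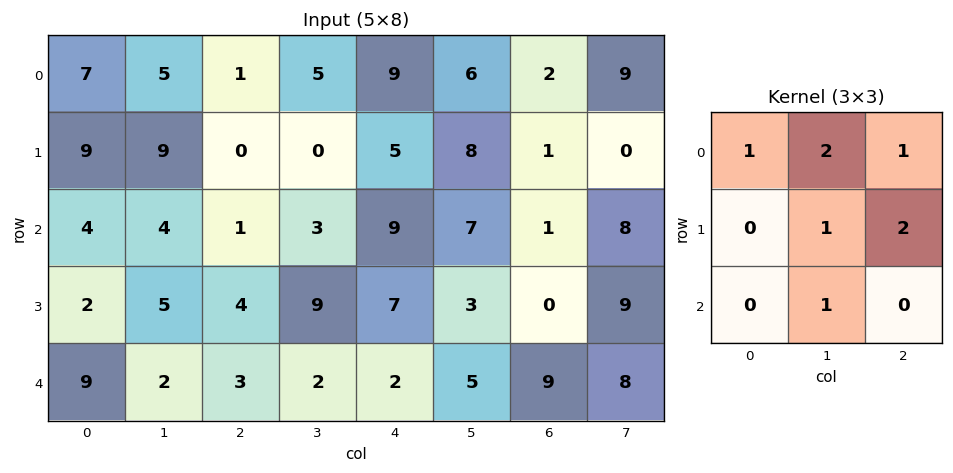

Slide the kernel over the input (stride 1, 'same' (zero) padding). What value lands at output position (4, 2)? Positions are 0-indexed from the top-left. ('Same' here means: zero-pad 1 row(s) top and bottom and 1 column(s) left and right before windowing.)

The receptive field on the zero-padded input at this output position is [5 4 9 / 2 3 2 / 0 0 0]. Elementwise product with the kernel and sum: 5·1 + 4·2 + 9·1 + 3·1 + 2·2 + 0·1.

29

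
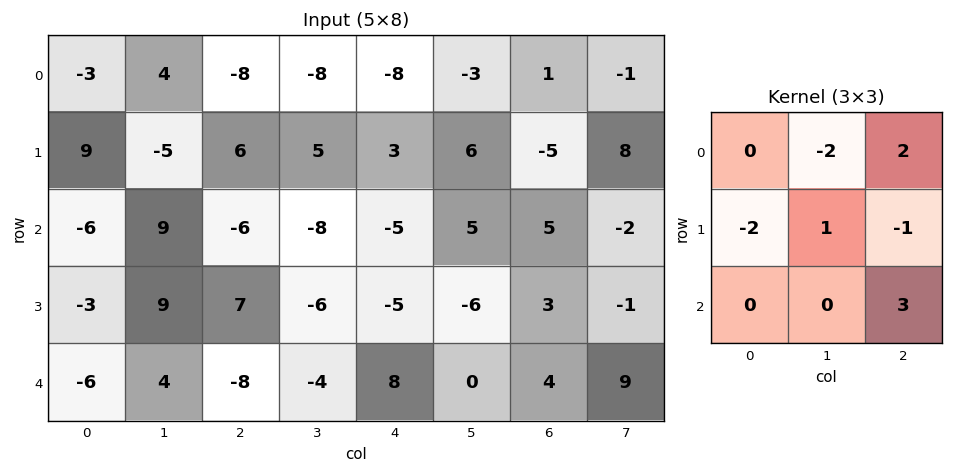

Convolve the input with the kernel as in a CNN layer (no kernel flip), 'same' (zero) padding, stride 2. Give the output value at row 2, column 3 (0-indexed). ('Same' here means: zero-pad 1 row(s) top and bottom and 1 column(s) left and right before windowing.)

-13

The receptive field on the zero-padded input at this output position is [-6 3 -1 / 0 4 9 / 0 0 0]. Elementwise product with the kernel and sum: 3·-2 + -1·2 + 0·-2 + 4·1 + 9·-1 + 0·3.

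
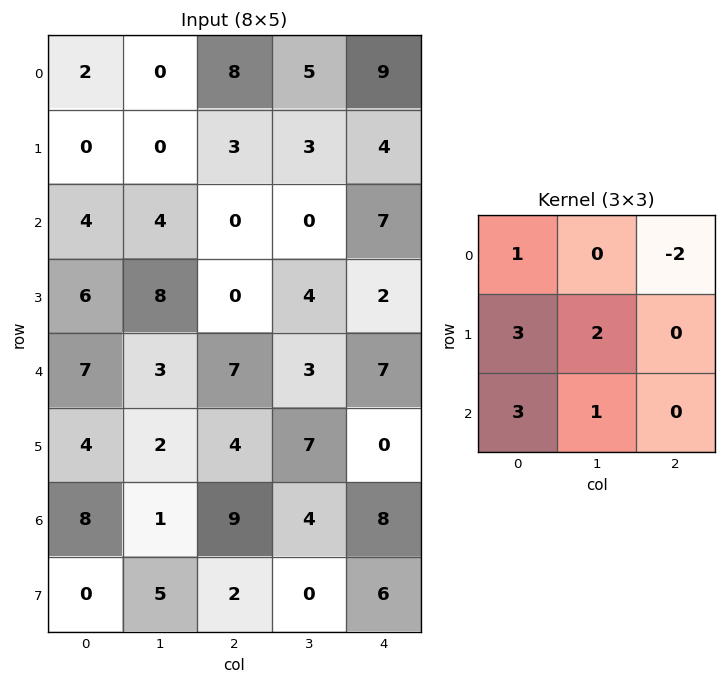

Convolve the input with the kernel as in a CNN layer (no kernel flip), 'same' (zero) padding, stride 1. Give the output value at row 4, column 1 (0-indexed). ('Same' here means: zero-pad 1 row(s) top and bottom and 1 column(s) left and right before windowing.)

47

The receptive field on the zero-padded input at this output position is [6 8 0 / 7 3 7 / 4 2 4]. Elementwise product with the kernel and sum: 6·1 + 0·-2 + 7·3 + 3·2 + 4·3 + 2·1.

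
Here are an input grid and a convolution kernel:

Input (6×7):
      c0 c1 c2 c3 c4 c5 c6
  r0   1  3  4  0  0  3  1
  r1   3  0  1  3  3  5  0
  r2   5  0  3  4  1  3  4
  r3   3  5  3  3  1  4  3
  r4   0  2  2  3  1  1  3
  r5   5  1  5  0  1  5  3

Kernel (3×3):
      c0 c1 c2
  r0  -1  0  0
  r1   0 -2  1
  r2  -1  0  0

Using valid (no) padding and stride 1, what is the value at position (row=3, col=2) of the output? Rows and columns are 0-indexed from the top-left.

-13

The receptive field on the input at this output position is [3 3 1 / 2 3 1 / 5 0 1]. Elementwise product with the kernel and sum: 3·-1 + 3·-2 + 1·1 + 5·-1.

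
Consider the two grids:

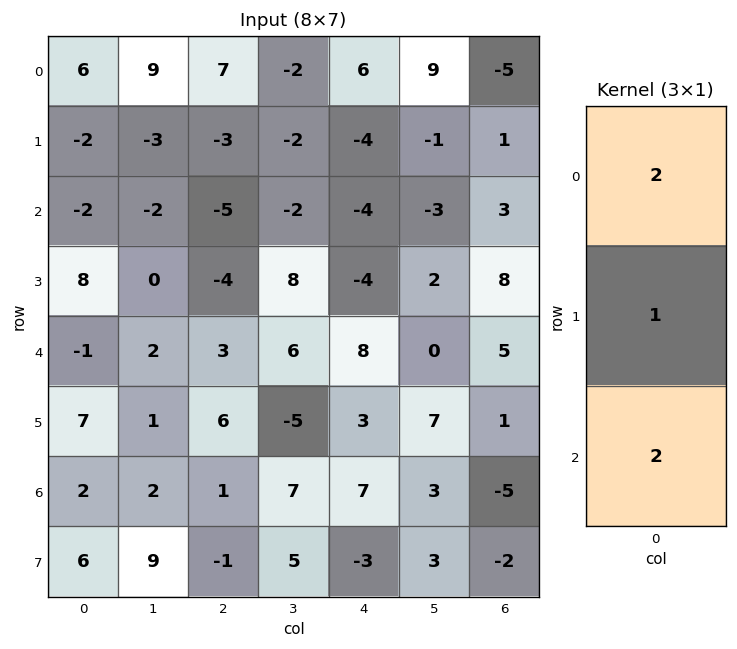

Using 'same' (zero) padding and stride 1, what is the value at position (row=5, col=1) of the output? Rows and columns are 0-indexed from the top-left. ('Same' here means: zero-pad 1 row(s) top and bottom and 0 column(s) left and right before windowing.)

9

The receptive field on the zero-padded input at this output position is [2 / 1 / 2]. Elementwise product with the kernel and sum: 2·2 + 1·1 + 2·2.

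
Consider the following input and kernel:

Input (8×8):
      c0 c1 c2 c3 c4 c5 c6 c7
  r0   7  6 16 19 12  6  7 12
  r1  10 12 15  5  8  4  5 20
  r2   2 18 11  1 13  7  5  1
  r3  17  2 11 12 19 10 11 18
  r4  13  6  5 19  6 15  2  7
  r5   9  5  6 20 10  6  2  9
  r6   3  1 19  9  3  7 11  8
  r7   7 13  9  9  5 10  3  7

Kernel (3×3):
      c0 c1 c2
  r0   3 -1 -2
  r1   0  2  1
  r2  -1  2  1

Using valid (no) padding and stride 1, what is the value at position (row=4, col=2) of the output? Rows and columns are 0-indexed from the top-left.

36

The receptive field on the input at this output position is [5 19 6 / 6 20 10 / 19 9 3]. Elementwise product with the kernel and sum: 5·3 + 19·-1 + 6·-2 + 20·2 + 10·1 + 19·-1 + 9·2 + 3·1.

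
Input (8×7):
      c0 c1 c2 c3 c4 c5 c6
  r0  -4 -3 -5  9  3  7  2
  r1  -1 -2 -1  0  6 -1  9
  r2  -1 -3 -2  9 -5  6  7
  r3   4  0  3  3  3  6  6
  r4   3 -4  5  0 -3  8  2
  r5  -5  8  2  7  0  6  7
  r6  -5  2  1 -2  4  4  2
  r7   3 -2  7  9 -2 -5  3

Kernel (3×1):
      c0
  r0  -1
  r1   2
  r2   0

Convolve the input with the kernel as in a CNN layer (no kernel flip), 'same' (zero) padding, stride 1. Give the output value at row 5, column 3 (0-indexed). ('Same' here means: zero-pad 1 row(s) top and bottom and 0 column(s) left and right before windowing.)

14

The receptive field on the zero-padded input at this output position is [0 / 7 / -2]. Elementwise product with the kernel and sum: 0·-1 + 7·2.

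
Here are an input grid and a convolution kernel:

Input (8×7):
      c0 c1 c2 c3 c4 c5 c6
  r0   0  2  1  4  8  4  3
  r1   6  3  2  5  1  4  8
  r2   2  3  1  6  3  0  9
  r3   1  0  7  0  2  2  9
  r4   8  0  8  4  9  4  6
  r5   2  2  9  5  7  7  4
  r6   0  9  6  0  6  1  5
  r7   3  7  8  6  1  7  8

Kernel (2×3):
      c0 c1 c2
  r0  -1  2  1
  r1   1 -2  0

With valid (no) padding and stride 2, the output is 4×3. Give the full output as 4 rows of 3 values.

5 7 -4
6 21 4
-2 8 -2
13 -4 -12

Output[0,0]: The receptive field on the input at this output position is [0 2 1 / 6 3 2]. Elementwise product with the kernel and sum: 0·-1 + 2·2 + 1·1 + 6·1 + 3·-2.
Output[0,1]: The receptive field on the input at this output position is [1 4 8 / 2 5 1]. Elementwise product with the kernel and sum: 1·-1 + 4·2 + 8·1 + 2·1 + 5·-2.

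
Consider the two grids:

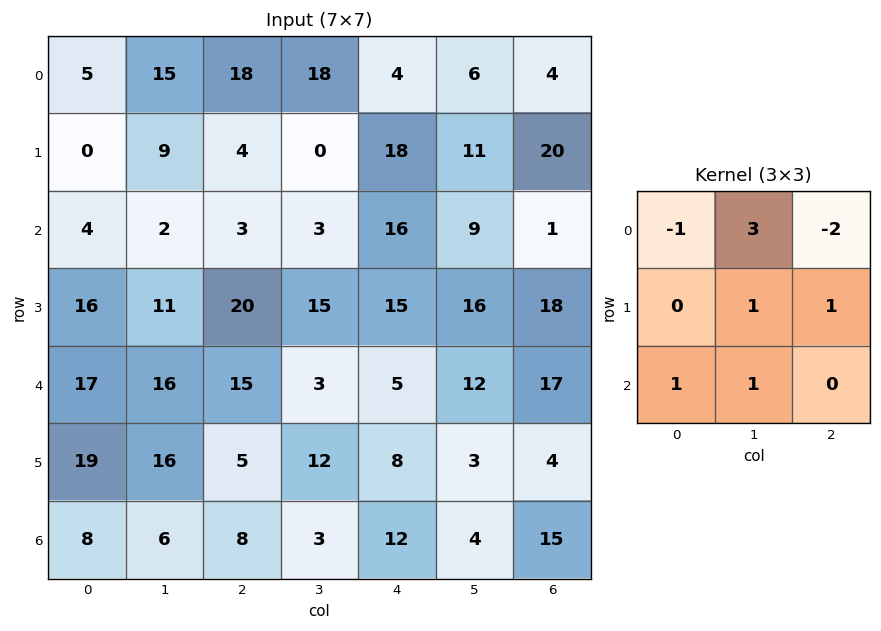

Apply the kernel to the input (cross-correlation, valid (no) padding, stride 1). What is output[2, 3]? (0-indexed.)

The receptive field on the input at this output position is [3 16 9 / 15 15 16 / 3 5 12]. Elementwise product with the kernel and sum: 3·-1 + 16·3 + 9·-2 + 15·1 + 16·1 + 3·1 + 5·1.

66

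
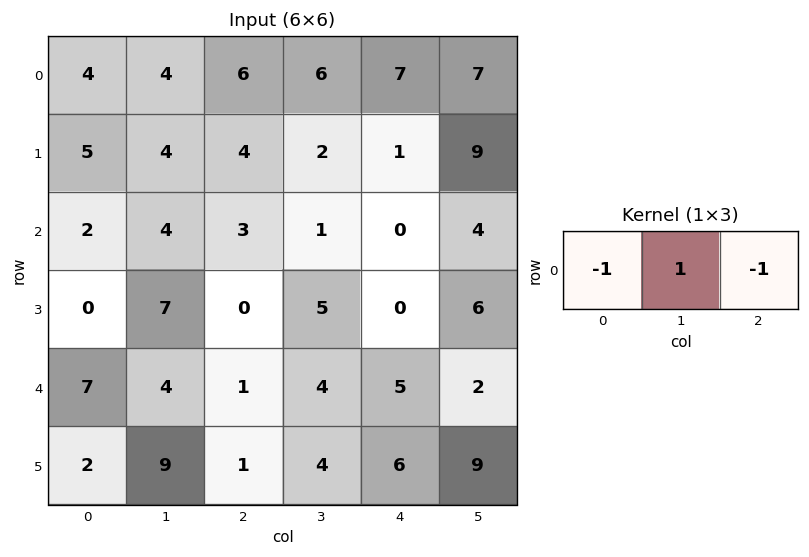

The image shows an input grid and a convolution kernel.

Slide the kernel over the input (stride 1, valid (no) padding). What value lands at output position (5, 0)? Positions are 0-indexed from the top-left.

The receptive field on the input at this output position is [2 9 1]. Elementwise product with the kernel and sum: 2·-1 + 9·1 + 1·-1.

6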